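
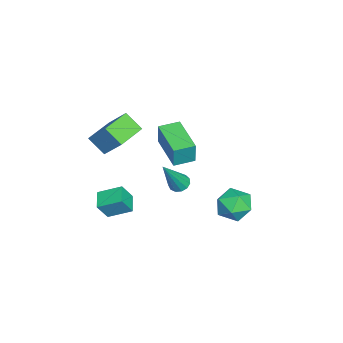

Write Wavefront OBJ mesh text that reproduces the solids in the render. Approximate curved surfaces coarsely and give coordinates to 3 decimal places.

v 0.505 3.047 -0.196
v 1.086 3.696 -0.566
v 1.694 2.384 0.506
v 2.275 3.033 0.136
v 1.646 3.283 0.798
v 0.912 3.693 0.364
v 1.868 2.387 -0.424
v 1.134 2.797 -0.858
v 1.928 3.288 -0.707
v 1.791 3.842 0.048
v 0.989 2.238 -0.108
v 0.852 2.792 0.647
v -1.841 -3.283 -3.354
v -1.882 -2.114 -2.811
v -0.896 -3.118 -3.637
v -0.937 -1.949 -3.094
v -1.483 -3.711 -2.406
v -1.524 -2.542 -1.863
v -0.538 -3.546 -2.689
v -0.579 -2.377 -2.146
v -4.422 -1.333 -0.693
v -4.234 -1.289 0.511
v -4.966 -0.39 -0.643
v -4.778 -0.346 0.562
v -2.682 -0.314 -1.002
v -2.494 -0.27 0.203
v -3.226 0.629 -0.951
v -3.038 0.673 0.253
v -1.624 0.123 -1.355
v -1.17 0.021 -1.628
v -0.636 -0.483 0.515
v -1.154 0.312 -1.542
v -1.288 0.544 -1.396
v -1.528 0.642 -1.237
v -1.799 0.575 -1.116
v -2.014 0.365 -1.07
v -2.106 0.078 -1.115
v -2.045 -0.194 -1.236
v -1.85 -0.366 -1.394
v -1.583 -0.382 -1.54
v -1.33 -0.238 -1.628
v 0.017 -3.019 1.594
v -0.307 -3.804 2.34
v -1.36 -2.34 1.712
v -1.684 -3.124 2.458
v 0.564 -2.116 2.782
v 0.24 -2.9 3.528
v -0.813 -1.436 2.9
v -1.137 -2.221 3.646
f 1 12 6
f 1 6 2
f 1 2 8
f 1 8 11
f 1 11 12
f 2 6 10
f 6 12 5
f 12 11 3
f 11 8 7
f 8 2 9
f 4 10 5
f 4 5 3
f 4 3 7
f 4 7 9
f 4 9 10
f 5 10 6
f 3 5 12
f 7 3 11
f 9 7 8
f 10 9 2
f 14 16 13
f 17 14 13
f 13 16 15
f 15 17 13
f 14 20 16
f 18 14 17
f 18 20 14
f 16 20 15
f 19 17 15
f 15 20 19
f 19 18 17
f 20 18 19
f 22 24 21
f 25 22 21
f 21 24 23
f 23 25 21
f 22 28 24
f 26 22 25
f 26 28 22
f 24 28 23
f 27 25 23
f 23 28 27
f 27 26 25
f 28 26 27
f 30 29 32
f 30 32 31
f 32 29 33
f 32 33 31
f 33 29 34
f 33 34 31
f 34 29 35
f 34 35 31
f 35 29 36
f 35 36 31
f 36 29 37
f 36 37 31
f 37 29 38
f 37 38 31
f 38 29 39
f 38 39 31
f 39 29 40
f 39 40 31
f 40 29 41
f 40 41 31
f 41 29 30
f 41 30 31
f 43 45 42
f 46 43 42
f 42 45 44
f 44 46 42
f 43 49 45
f 47 43 46
f 47 49 43
f 45 49 44
f 48 46 44
f 44 49 48
f 48 47 46
f 49 47 48



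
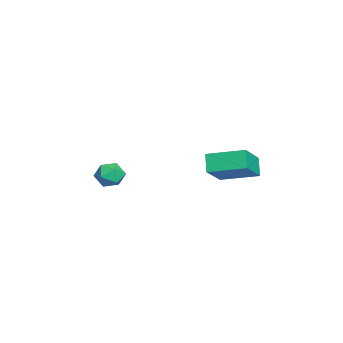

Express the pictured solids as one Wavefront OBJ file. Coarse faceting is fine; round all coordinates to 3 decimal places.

v -2.817 0.771 2.542
v -1.533 0.284 3.543
v -2.527 2.328 2.928
v -1.243 1.841 3.929
v -2.237 0.839 1.831
v -0.953 0.352 2.832
v -1.947 2.396 2.217
v -0.663 1.909 3.218
v -2.107 -2.833 2.124
v -1.566 -3.16 1.89
v -2.634 -3.78 2.23
v -2.093 -4.107 1.996
v -2.073 -3.811 2.601
v -1.747 -3.226 2.535
v -2.453 -3.714 1.585
v -2.127 -3.129 1.519
v -1.78 -3.704 1.557
v -1.546 -3.764 2.185
v -2.654 -3.176 1.935
v -2.42 -3.236 2.563
f 2 4 1
f 5 2 1
f 1 4 3
f 3 5 1
f 2 8 4
f 6 2 5
f 6 8 2
f 4 8 3
f 7 5 3
f 3 8 7
f 7 6 5
f 8 6 7
f 9 20 14
f 9 14 10
f 9 10 16
f 9 16 19
f 9 19 20
f 10 14 18
f 14 20 13
f 20 19 11
f 19 16 15
f 16 10 17
f 12 18 13
f 12 13 11
f 12 11 15
f 12 15 17
f 12 17 18
f 13 18 14
f 11 13 20
f 15 11 19
f 17 15 16
f 18 17 10



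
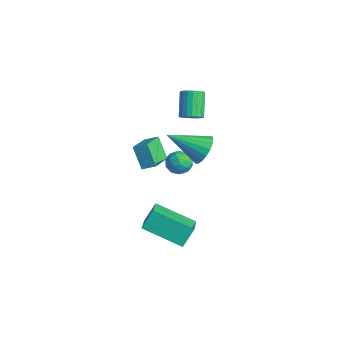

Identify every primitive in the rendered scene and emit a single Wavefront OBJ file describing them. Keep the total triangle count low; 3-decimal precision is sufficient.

v 1.023 -0.542 1.847
v 1.787 -0.867 2.138
v -0.003 -2.018 2.893
v 1.693 -0.605 2.414
v 1.466 -0.332 2.578
v 1.151 -0.099 2.597
v 0.811 0.045 2.468
v 0.513 0.074 2.215
v 0.316 -0.02 1.89
v 0.259 -0.217 1.556
v 0.353 -0.478 1.28
v 0.58 -0.752 1.116
v 0.895 -0.984 1.097
v 1.235 -1.129 1.227
v 1.533 -1.157 1.479
v 1.73 -1.063 1.804
v -2.147 0.694 1.495
v -1.716 1.14 1.604
v -2.623 1.753 2.674
v -3.053 1.306 2.565
v -1.863 1.25 1.417
v -2.769 1.863 2.486
v -2.058 1.264 1.243
v -2.965 1.877 2.313
v -2.269 1.179 1.113
v -3.176 1.792 2.182
v -2.459 1.01 1.049
v -3.366 1.623 2.118
v -2.594 0.787 1.062
v -3.501 1.399 2.131
v -2.653 0.547 1.15
v -3.56 1.16 2.219
v -2.624 0.333 1.298
v -3.53 0.945 2.367
v -2.512 0.181 1.48
v -3.419 0.793 2.549
v -2.337 0.117 1.664
v -3.244 0.73 2.733
v -2.129 0.154 1.82
v -3.036 0.766 2.889
v -1.924 0.283 1.919
v -2.831 0.896 2.988
v -1.758 0.484 1.945
v -2.665 1.097 3.014
v -1.659 0.721 1.893
v -2.566 1.334 2.963
v -1.644 0.953 1.773
v -2.551 1.566 2.842
v 0.043 -0.671 0.32
v 0.65 -1.068 0.318
v -0.57 -1.612 0.662
v 0.037 -2.009 0.66
v -0.055 -1.489 1.157
v 0.324 -0.907 0.946
v -0.244 -1.773 0.034
v 0.135 -1.191 -0.177
v 0.473 -1.749 0.141
v 0.59 -1.573 0.835
v -0.51 -1.107 0.145
v -0.393 -0.931 0.839
v 0.401 -0.787 0.289
v -0.321 -1.893 0.691
v -0.375 -1.587 0.983
v -0.018 -1.821 0.982
v 0.209 -0.693 0.658
v 0.566 -0.926 0.657
v 0.151 -1.173 1.15
v -0.486 -1.754 0.323
v -0.129 -1.987 0.322
v 0.098 -0.859 -0.002
v 0.455 -1.093 -0.003
v -0.071 -1.507 -0.17
v 0.653 -1.421 0.184
v 0.292 -1.973 0.385
v 0.127 -1.835 0.017
v 0.35 -1.493 -0.107
v 0.722 -1.317 0.592
v 0.361 -1.87 0.793
v 0.307 -1.565 1.085
v 0.53 -1.223 0.961
v 0.618 -1.718 0.488
v -0.281 -0.81 0.187
v -0.642 -1.363 0.388
v -0.45 -1.457 0.019
v -0.227 -1.115 -0.105
v -0.212 -0.707 0.595
v -0.573 -1.259 0.796
v -0.27 -1.187 1.087
v -0.047 -0.845 0.963
v -0.538 -0.962 0.492
v -3.968 -0.971 -0.895
v -3.088 -2.145 -0.31
v -3.484 -0.429 -0.538
v -2.603 -1.603 0.048
v -3.157 -0.937 -2.048
v -2.276 -2.111 -1.462
v -2.672 -0.395 -1.69
v -1.792 -1.569 -1.105
v 1.467 -4.137 -1.582
v 2.665 -4.97 -0.77
v 1.347 -3.432 -0.681
v 2.545 -4.265 0.131
v 2.975 -2.795 -2.431
v 4.173 -3.628 -1.619
v 2.855 -2.09 -1.53
v 4.053 -2.923 -0.718
f 2 1 4
f 2 4 3
f 4 1 5
f 4 5 3
f 5 1 6
f 5 6 3
f 6 1 7
f 6 7 3
f 7 1 8
f 7 8 3
f 8 1 9
f 8 9 3
f 9 1 10
f 9 10 3
f 10 1 11
f 10 11 3
f 11 1 12
f 11 12 3
f 12 1 13
f 12 13 3
f 13 1 14
f 13 14 3
f 14 1 15
f 14 15 3
f 15 1 16
f 15 16 3
f 16 1 2
f 16 2 3
f 18 17 21
f 18 21 19
f 19 21 22
f 19 22 20
f 21 17 23
f 21 23 22
f 22 23 24
f 22 24 20
f 23 17 25
f 23 25 24
f 24 25 26
f 24 26 20
f 25 17 27
f 25 27 26
f 26 27 28
f 26 28 20
f 27 17 29
f 27 29 28
f 28 29 30
f 28 30 20
f 29 17 31
f 29 31 30
f 30 31 32
f 30 32 20
f 31 17 33
f 31 33 32
f 32 33 34
f 32 34 20
f 33 17 35
f 33 35 34
f 34 35 36
f 34 36 20
f 35 17 37
f 35 37 36
f 36 37 38
f 36 38 20
f 37 17 39
f 37 39 38
f 38 39 40
f 38 40 20
f 39 17 41
f 39 41 40
f 40 41 42
f 40 42 20
f 41 17 43
f 41 43 42
f 42 43 44
f 42 44 20
f 43 17 45
f 43 45 44
f 44 45 46
f 44 46 20
f 45 17 47
f 45 47 46
f 46 47 48
f 46 48 20
f 47 17 18
f 47 18 48
f 48 18 19
f 48 19 20
f 49 86 65
f 86 60 89
f 65 89 54
f 86 89 65
f 49 65 61
f 65 54 66
f 61 66 50
f 65 66 61
f 49 61 70
f 61 50 71
f 70 71 56
f 61 71 70
f 49 70 82
f 70 56 85
f 82 85 59
f 70 85 82
f 49 82 86
f 82 59 90
f 86 90 60
f 82 90 86
f 50 66 77
f 66 54 80
f 77 80 58
f 66 80 77
f 54 89 67
f 89 60 88
f 67 88 53
f 89 88 67
f 60 90 87
f 90 59 83
f 87 83 51
f 90 83 87
f 59 85 84
f 85 56 72
f 84 72 55
f 85 72 84
f 56 71 76
f 71 50 73
f 76 73 57
f 71 73 76
f 52 78 64
f 78 58 79
f 64 79 53
f 78 79 64
f 52 64 62
f 64 53 63
f 62 63 51
f 64 63 62
f 52 62 69
f 62 51 68
f 69 68 55
f 62 68 69
f 52 69 74
f 69 55 75
f 74 75 57
f 69 75 74
f 52 74 78
f 74 57 81
f 78 81 58
f 74 81 78
f 53 79 67
f 79 58 80
f 67 80 54
f 79 80 67
f 51 63 87
f 63 53 88
f 87 88 60
f 63 88 87
f 55 68 84
f 68 51 83
f 84 83 59
f 68 83 84
f 57 75 76
f 75 55 72
f 76 72 56
f 75 72 76
f 58 81 77
f 81 57 73
f 77 73 50
f 81 73 77
f 92 94 91
f 95 92 91
f 91 94 93
f 93 95 91
f 92 98 94
f 96 92 95
f 96 98 92
f 94 98 93
f 97 95 93
f 93 98 97
f 97 96 95
f 98 96 97
f 100 102 99
f 103 100 99
f 99 102 101
f 101 103 99
f 100 106 102
f 104 100 103
f 104 106 100
f 102 106 101
f 105 103 101
f 101 106 105
f 105 104 103
f 106 104 105



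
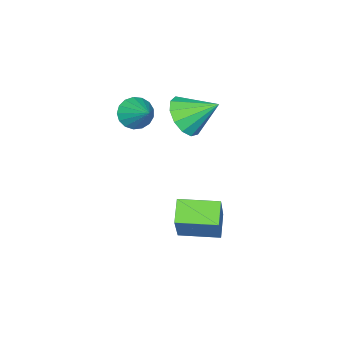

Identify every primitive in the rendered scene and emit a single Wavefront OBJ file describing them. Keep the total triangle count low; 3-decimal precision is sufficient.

v 0.374 1.964 2.541
v 0.967 1.805 3.085
v -0.054 2.956 3.299
v 1.143 2.11 2.786
v 1.075 2.368 2.409
v 0.785 2.498 2.074
v 0.364 2.459 1.887
v -0.054 2.262 1.908
v -0.335 1.971 2.13
v -0.392 1.677 2.483
v -0.205 1.475 2.854
v 0.166 1.428 3.125
v 0.603 1.551 3.212
v 0.828 0.34 2.229
v 1.182 0.523 1.74
v 1.312 1.28 2.931
v 0.926 0.679 1.707
v 0.648 0.758 1.793
v 0.411 0.74 1.979
v 0.27 0.631 2.222
v 0.257 0.455 2.467
v 0.375 0.253 2.657
v 0.596 0.07 2.749
v 0.871 -0.051 2.721
v 1.136 -0.082 2.581
v 1.331 -0.017 2.36
v 1.41 0.13 2.109
v 1.356 0.325 1.885
v 1.824 2.765 -1.976
v 1.17 2.371 -1.463
v 1.118 3.939 -1.974
v 0.464 3.545 -1.461
v 2.676 3.275 -0.499
v 2.022 2.881 0.014
v 1.97 4.449 -0.497
v 1.316 4.055 0.016
f 2 1 4
f 2 4 3
f 4 1 5
f 4 5 3
f 5 1 6
f 5 6 3
f 6 1 7
f 6 7 3
f 7 1 8
f 7 8 3
f 8 1 9
f 8 9 3
f 9 1 10
f 9 10 3
f 10 1 11
f 10 11 3
f 11 1 12
f 11 12 3
f 12 1 13
f 12 13 3
f 13 1 2
f 13 2 3
f 15 14 17
f 15 17 16
f 17 14 18
f 17 18 16
f 18 14 19
f 18 19 16
f 19 14 20
f 19 20 16
f 20 14 21
f 20 21 16
f 21 14 22
f 21 22 16
f 22 14 23
f 22 23 16
f 23 14 24
f 23 24 16
f 24 14 25
f 24 25 16
f 25 14 26
f 25 26 16
f 26 14 27
f 26 27 16
f 27 14 28
f 27 28 16
f 28 14 15
f 28 15 16
f 30 32 29
f 33 30 29
f 29 32 31
f 31 33 29
f 30 36 32
f 34 30 33
f 34 36 30
f 32 36 31
f 35 33 31
f 31 36 35
f 35 34 33
f 36 34 35



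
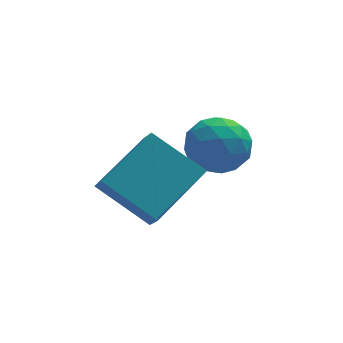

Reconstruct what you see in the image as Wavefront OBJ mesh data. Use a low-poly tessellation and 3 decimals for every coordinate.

v 1.202 -2.236 -2.173
v 1.899 -1.58 -2.175
v 1.861 -2.94 -3.385
v 2.558 -2.284 -3.387
v 2.499 -2.918 -2.673
v 2.092 -2.483 -1.924
v 1.668 -2.037 -3.636
v 1.261 -1.602 -2.887
v 2.187 -1.457 -3.079
v 2.701 -2.002 -2.484
v 1.059 -2.518 -3.076
v 1.573 -3.063 -2.481
v 1.493 -1.847 -2.068
v 2.267 -2.673 -3.492
v 2.233 -3.046 -3.072
v 2.642 -2.661 -3.074
v 1.607 -2.377 -1.92
v 2.016 -1.992 -1.921
v 2.369 -2.778 -2.214
v 1.744 -2.528 -3.639
v 2.153 -2.143 -3.64
v 1.118 -1.859 -2.486
v 1.527 -1.474 -2.488
v 1.391 -1.742 -3.346
v 2.072 -1.389 -2.6
v 2.459 -1.802 -3.313
v 1.935 -1.657 -3.459
v 1.696 -1.401 -3.019
v 2.374 -1.709 -2.25
v 2.761 -2.122 -2.963
v 2.727 -2.495 -2.543
v 2.487 -2.239 -2.103
v 2.543 -1.636 -2.782
v 0.999 -2.398 -2.597
v 1.386 -2.811 -3.31
v 1.273 -2.281 -3.457
v 1.033 -2.025 -3.017
v 1.301 -2.718 -2.247
v 1.688 -3.131 -2.96
v 2.064 -3.119 -2.541
v 1.825 -2.863 -2.101
v 1.217 -2.884 -2.778
v -1.367 -4.111 -2.454
v 0.047 -2.964 -1.602
v -1.478 -3.524 -3.059
v -0.064 -2.378 -2.207
v -0.096 -4.922 -3.473
v 1.318 -3.776 -2.621
v -0.207 -4.336 -4.078
v 1.207 -3.189 -3.226
f 1 38 17
f 38 12 41
f 17 41 6
f 38 41 17
f 1 17 13
f 17 6 18
f 13 18 2
f 17 18 13
f 1 13 22
f 13 2 23
f 22 23 8
f 13 23 22
f 1 22 34
f 22 8 37
f 34 37 11
f 22 37 34
f 1 34 38
f 34 11 42
f 38 42 12
f 34 42 38
f 2 18 29
f 18 6 32
f 29 32 10
f 18 32 29
f 6 41 19
f 41 12 40
f 19 40 5
f 41 40 19
f 12 42 39
f 42 11 35
f 39 35 3
f 42 35 39
f 11 37 36
f 37 8 24
f 36 24 7
f 37 24 36
f 8 23 28
f 23 2 25
f 28 25 9
f 23 25 28
f 4 30 16
f 30 10 31
f 16 31 5
f 30 31 16
f 4 16 14
f 16 5 15
f 14 15 3
f 16 15 14
f 4 14 21
f 14 3 20
f 21 20 7
f 14 20 21
f 4 21 26
f 21 7 27
f 26 27 9
f 21 27 26
f 4 26 30
f 26 9 33
f 30 33 10
f 26 33 30
f 5 31 19
f 31 10 32
f 19 32 6
f 31 32 19
f 3 15 39
f 15 5 40
f 39 40 12
f 15 40 39
f 7 20 36
f 20 3 35
f 36 35 11
f 20 35 36
f 9 27 28
f 27 7 24
f 28 24 8
f 27 24 28
f 10 33 29
f 33 9 25
f 29 25 2
f 33 25 29
f 44 46 43
f 47 44 43
f 43 46 45
f 45 47 43
f 44 50 46
f 48 44 47
f 48 50 44
f 46 50 45
f 49 47 45
f 45 50 49
f 49 48 47
f 50 48 49



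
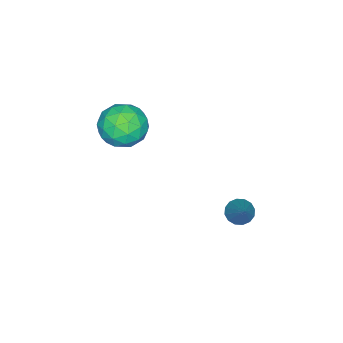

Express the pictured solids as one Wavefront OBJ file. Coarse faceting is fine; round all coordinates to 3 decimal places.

v -2.142 -3.428 0.405
v -1.365 -2.678 0.789
v -0.975 -4.822 0.771
v -0.198 -4.072 1.155
v -1.163 -4.252 1.748
v -1.883 -3.39 1.521
v -0.457 -4.11 0.039
v -1.177 -3.248 -0.188
v -0.323 -3.099 0.562
v -0.76 -3.187 1.618
v -1.58 -4.313 -0.058
v -2.017 -4.401 0.998
v -1.856 -2.93 0.565
v -0.484 -4.57 0.995
v -1.051 -4.675 1.344
v -0.595 -4.234 1.569
v -2.16 -3.349 0.996
v -1.704 -2.908 1.221
v -1.585 -3.833 1.784
v -0.636 -4.592 0.339
v -0.18 -4.151 0.564
v -1.745 -3.266 -0.009
v -1.289 -2.825 0.216
v -0.755 -3.667 -0.224
v -0.787 -2.737 0.657
v -0.101 -3.557 0.872
v -0.253 -3.579 0.216
v -0.677 -3.072 0.083
v -1.043 -2.789 1.278
v -0.358 -3.608 1.493
v -0.924 -3.714 1.841
v -1.348 -3.207 1.708
v -0.431 -3.036 1.145
v -1.982 -3.892 0.067
v -1.297 -4.711 0.282
v -0.992 -4.293 -0.148
v -1.416 -3.786 -0.281
v -2.239 -3.943 0.688
v -1.553 -4.763 0.903
v -1.663 -4.428 1.477
v -2.087 -3.921 1.344
v -1.909 -4.464 0.415
v -2.293 1.176 -3.558
v -1.765 0.931 -3.824
v -1.107 2.044 -2.002
v -1.8 1.229 -3.963
v -1.968 1.513 -3.994
v -2.222 1.707 -3.908
v -2.496 1.759 -3.728
v -2.715 1.654 -3.503
v -2.821 1.422 -3.292
v -2.786 1.123 -3.153
v -2.618 0.839 -3.122
v -2.364 0.645 -3.208
v -2.09 0.594 -3.388
v -1.871 0.698 -3.613
f 1 38 17
f 38 12 41
f 17 41 6
f 38 41 17
f 1 17 13
f 17 6 18
f 13 18 2
f 17 18 13
f 1 13 22
f 13 2 23
f 22 23 8
f 13 23 22
f 1 22 34
f 22 8 37
f 34 37 11
f 22 37 34
f 1 34 38
f 34 11 42
f 38 42 12
f 34 42 38
f 2 18 29
f 18 6 32
f 29 32 10
f 18 32 29
f 6 41 19
f 41 12 40
f 19 40 5
f 41 40 19
f 12 42 39
f 42 11 35
f 39 35 3
f 42 35 39
f 11 37 36
f 37 8 24
f 36 24 7
f 37 24 36
f 8 23 28
f 23 2 25
f 28 25 9
f 23 25 28
f 4 30 16
f 30 10 31
f 16 31 5
f 30 31 16
f 4 16 14
f 16 5 15
f 14 15 3
f 16 15 14
f 4 14 21
f 14 3 20
f 21 20 7
f 14 20 21
f 4 21 26
f 21 7 27
f 26 27 9
f 21 27 26
f 4 26 30
f 26 9 33
f 30 33 10
f 26 33 30
f 5 31 19
f 31 10 32
f 19 32 6
f 31 32 19
f 3 15 39
f 15 5 40
f 39 40 12
f 15 40 39
f 7 20 36
f 20 3 35
f 36 35 11
f 20 35 36
f 9 27 28
f 27 7 24
f 28 24 8
f 27 24 28
f 10 33 29
f 33 9 25
f 29 25 2
f 33 25 29
f 44 43 46
f 44 46 45
f 46 43 47
f 46 47 45
f 47 43 48
f 47 48 45
f 48 43 49
f 48 49 45
f 49 43 50
f 49 50 45
f 50 43 51
f 50 51 45
f 51 43 52
f 51 52 45
f 52 43 53
f 52 53 45
f 53 43 54
f 53 54 45
f 54 43 55
f 54 55 45
f 55 43 56
f 55 56 45
f 56 43 44
f 56 44 45



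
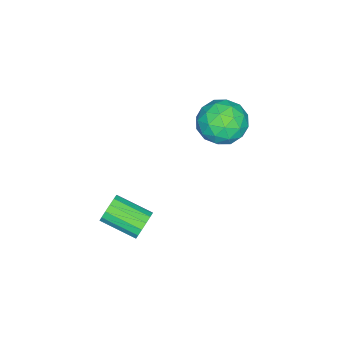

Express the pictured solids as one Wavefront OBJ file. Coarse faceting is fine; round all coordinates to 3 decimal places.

v -0.815 -1.618 -2.615
v -0.488 -1.743 -3.026
v -0.418 -2.968 -2.596
v -0.745 -2.842 -2.185
v -0.318 -1.661 -2.821
v -0.247 -2.886 -2.39
v -0.28 -1.567 -2.56
v -0.21 -2.792 -2.129
v -0.386 -1.487 -2.314
v -0.316 -2.712 -1.884
v -0.607 -1.442 -2.149
v -0.537 -2.666 -1.718
v -0.884 -1.444 -2.109
v -0.814 -2.668 -1.678
v -1.142 -1.492 -2.204
v -1.072 -2.717 -1.774
v -1.313 -1.574 -2.41
v -1.242 -2.799 -1.979
v -1.35 -1.668 -2.671
v -1.28 -2.893 -2.24
v -1.244 -1.748 -2.916
v -1.174 -2.973 -2.486
v -1.023 -1.794 -3.082
v -0.953 -3.018 -2.651
v -0.746 -1.792 -3.122
v -0.676 -3.016 -2.691
v -2.929 0.64 1.1
v -2.398 0.012 1.39
v -4.022 -0.252 1.17
v -3.491 -0.88 1.46
v -3.671 -0.193 1.966
v -2.996 0.358 1.924
v -3.424 -0.598 0.636
v -2.749 -0.047 0.594
v -2.704 -0.754 1.104
v -2.856 -0.503 1.926
v -3.564 0.263 0.634
v -3.716 0.514 1.456
v -2.568 0.404 1.239
v -3.852 -0.644 1.321
v -3.958 -0.24 1.618
v -3.646 -0.61 1.789
v -2.919 0.608 1.553
v -2.607 0.239 1.723
v -3.355 0.118 2.062
v -3.813 -0.479 0.837
v -3.501 -0.848 1.007
v -2.774 0.37 0.771
v -2.462 0 0.942
v -3.065 -0.358 0.498
v -2.435 -0.415 1.241
v -3.077 -0.939 1.282
v -3.038 -0.774 0.798
v -2.642 -0.45 0.773
v -2.525 -0.268 1.725
v -3.167 -0.792 1.765
v -3.273 -0.388 2.063
v -2.876 -0.064 2.038
v -2.705 -0.718 1.556
v -3.253 0.552 0.795
v -3.895 0.028 0.835
v -3.544 -0.176 0.522
v -3.147 0.148 0.497
v -3.343 0.699 1.278
v -3.985 0.175 1.319
v -3.778 0.21 1.787
v -3.382 0.534 1.762
v -3.715 0.478 1.004
f 2 1 5
f 2 5 3
f 3 5 6
f 3 6 4
f 5 1 7
f 5 7 6
f 6 7 8
f 6 8 4
f 7 1 9
f 7 9 8
f 8 9 10
f 8 10 4
f 9 1 11
f 9 11 10
f 10 11 12
f 10 12 4
f 11 1 13
f 11 13 12
f 12 13 14
f 12 14 4
f 13 1 15
f 13 15 14
f 14 15 16
f 14 16 4
f 15 1 17
f 15 17 16
f 16 17 18
f 16 18 4
f 17 1 19
f 17 19 18
f 18 19 20
f 18 20 4
f 19 1 21
f 19 21 20
f 20 21 22
f 20 22 4
f 21 1 23
f 21 23 22
f 22 23 24
f 22 24 4
f 23 1 25
f 23 25 24
f 24 25 26
f 24 26 4
f 25 1 2
f 25 2 26
f 26 2 3
f 26 3 4
f 27 64 43
f 64 38 67
f 43 67 32
f 64 67 43
f 27 43 39
f 43 32 44
f 39 44 28
f 43 44 39
f 27 39 48
f 39 28 49
f 48 49 34
f 39 49 48
f 27 48 60
f 48 34 63
f 60 63 37
f 48 63 60
f 27 60 64
f 60 37 68
f 64 68 38
f 60 68 64
f 28 44 55
f 44 32 58
f 55 58 36
f 44 58 55
f 32 67 45
f 67 38 66
f 45 66 31
f 67 66 45
f 38 68 65
f 68 37 61
f 65 61 29
f 68 61 65
f 37 63 62
f 63 34 50
f 62 50 33
f 63 50 62
f 34 49 54
f 49 28 51
f 54 51 35
f 49 51 54
f 30 56 42
f 56 36 57
f 42 57 31
f 56 57 42
f 30 42 40
f 42 31 41
f 40 41 29
f 42 41 40
f 30 40 47
f 40 29 46
f 47 46 33
f 40 46 47
f 30 47 52
f 47 33 53
f 52 53 35
f 47 53 52
f 30 52 56
f 52 35 59
f 56 59 36
f 52 59 56
f 31 57 45
f 57 36 58
f 45 58 32
f 57 58 45
f 29 41 65
f 41 31 66
f 65 66 38
f 41 66 65
f 33 46 62
f 46 29 61
f 62 61 37
f 46 61 62
f 35 53 54
f 53 33 50
f 54 50 34
f 53 50 54
f 36 59 55
f 59 35 51
f 55 51 28
f 59 51 55



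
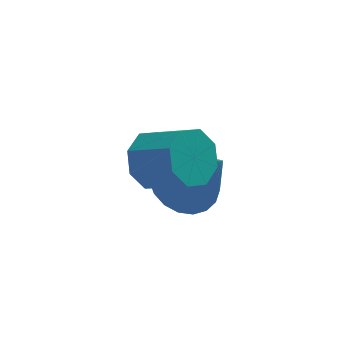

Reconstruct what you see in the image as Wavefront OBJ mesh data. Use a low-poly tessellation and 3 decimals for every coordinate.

v -0.398 0.014 -0.261
v 0.396 0.366 -0.497
v 0.338 -0.734 1.101
v 0.256 0.633 -0.275
v 0.003 0.792 -0.05
v -0.32 0.817 0.138
v -0.656 0.703 0.257
v -0.948 0.471 0.286
v -1.144 0.159 0.221
v -1.211 -0.178 0.072
v -1.138 -0.482 -0.134
v -0.937 -0.699 -0.362
v -0.643 -0.794 -0.573
v -0.306 -0.748 -0.73
v 0.015 -0.571 -0.806
v 0.264 -0.293 -0.788
v 0.399 0.039 -0.678
v -1.236 -0.993 1.536
v -0.71 -0.841 1.023
v 0.103 -1.535 1.652
v -0.424 -1.687 2.164
v -0.716 -0.459 1.452
v 0.097 -1.153 2.081
v -1.027 -0.39 1.93
v -0.214 -1.084 2.559
v -1.46 -0.674 2.176
v -0.648 -1.368 2.805
v -1.763 -1.145 2.048
v -0.95 -1.839 2.677
v -1.757 -1.527 1.619
v -0.944 -2.221 2.248
v -1.446 -1.596 1.141
v -0.633 -2.29 1.77
v -1.012 -1.312 0.895
v -0.2 -2.006 1.524
f 2 1 4
f 2 4 3
f 4 1 5
f 4 5 3
f 5 1 6
f 5 6 3
f 6 1 7
f 6 7 3
f 7 1 8
f 7 8 3
f 8 1 9
f 8 9 3
f 9 1 10
f 9 10 3
f 10 1 11
f 10 11 3
f 11 1 12
f 11 12 3
f 12 1 13
f 12 13 3
f 13 1 14
f 13 14 3
f 14 1 15
f 14 15 3
f 15 1 16
f 15 16 3
f 16 1 17
f 16 17 3
f 17 1 2
f 17 2 3
f 19 18 22
f 19 22 20
f 20 22 23
f 20 23 21
f 22 18 24
f 22 24 23
f 23 24 25
f 23 25 21
f 24 18 26
f 24 26 25
f 25 26 27
f 25 27 21
f 26 18 28
f 26 28 27
f 27 28 29
f 27 29 21
f 28 18 30
f 28 30 29
f 29 30 31
f 29 31 21
f 30 18 32
f 30 32 31
f 31 32 33
f 31 33 21
f 32 18 34
f 32 34 33
f 33 34 35
f 33 35 21
f 34 18 19
f 34 19 35
f 35 19 20
f 35 20 21



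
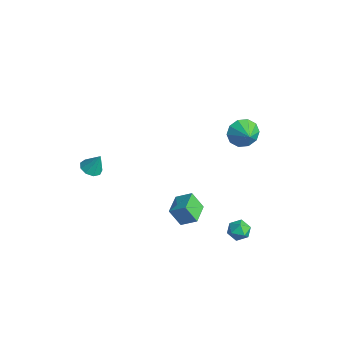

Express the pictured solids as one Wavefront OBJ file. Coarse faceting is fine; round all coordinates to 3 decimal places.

v -4.165 -3.106 -2.14
v -3.722 -3.669 -2.072
v -3.775 -2.654 -0.94
v -3.486 -3.295 -2.289
v -3.568 -2.833 -2.436
v -3.929 -2.498 -2.445
v -4.4 -2.447 -2.311
v -4.761 -2.705 -2.097
v -4.843 -3.15 -1.903
v -4.608 -3.574 -1.82
v -4.165 -3.78 -1.886
v 2.006 3.408 3.109
v 2.417 4.055 2.513
v 3.014 3.232 3.611
v 2.225 4.347 3
v 1.95 4.281 3.529
v 1.696 3.881 3.897
v 1.561 3.301 3.964
v 1.596 2.762 3.704
v 1.787 2.47 3.217
v 2.063 2.536 2.689
v 2.316 2.935 2.321
v 2.451 3.516 2.254
v 3.573 -2.186 -0.112
v 4.231 -1.523 0.47
v 2.589 -1.219 -0.1
v 3.247 -0.556 0.481
v 4.033 -1.704 -1.181
v 4.691 -1.041 -0.6
v 3.049 -0.737 -1.17
v 3.707 -0.074 -0.588
v 4.232 2.561 -4.219
v 4.495 2.146 -3.644
v 3.085 2.254 -3.916
v 3.348 1.839 -3.341
v 3.402 2.594 -3.319
v 4.111 2.783 -3.506
v 3.469 1.617 -4.054
v 4.178 1.806 -4.241
v 4.023 1.562 -3.542
v 3.982 2.166 -3.087
v 3.598 2.234 -4.473
v 3.557 2.838 -4.018
f 2 1 4
f 2 4 3
f 4 1 5
f 4 5 3
f 5 1 6
f 5 6 3
f 6 1 7
f 6 7 3
f 7 1 8
f 7 8 3
f 8 1 9
f 8 9 3
f 9 1 10
f 9 10 3
f 10 1 11
f 10 11 3
f 11 1 2
f 11 2 3
f 13 12 15
f 13 15 14
f 15 12 16
f 15 16 14
f 16 12 17
f 16 17 14
f 17 12 18
f 17 18 14
f 18 12 19
f 18 19 14
f 19 12 20
f 19 20 14
f 20 12 21
f 20 21 14
f 21 12 22
f 21 22 14
f 22 12 23
f 22 23 14
f 23 12 13
f 23 13 14
f 25 27 24
f 28 25 24
f 24 27 26
f 26 28 24
f 25 31 27
f 29 25 28
f 29 31 25
f 27 31 26
f 30 28 26
f 26 31 30
f 30 29 28
f 31 29 30
f 32 43 37
f 32 37 33
f 32 33 39
f 32 39 42
f 32 42 43
f 33 37 41
f 37 43 36
f 43 42 34
f 42 39 38
f 39 33 40
f 35 41 36
f 35 36 34
f 35 34 38
f 35 38 40
f 35 40 41
f 36 41 37
f 34 36 43
f 38 34 42
f 40 38 39
f 41 40 33



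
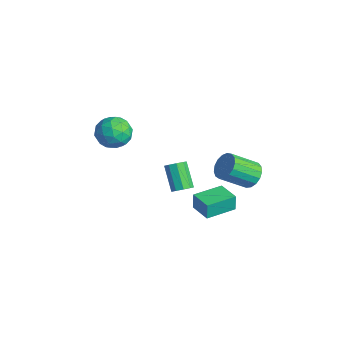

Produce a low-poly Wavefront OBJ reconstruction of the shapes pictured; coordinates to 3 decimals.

v 4.017 3.933 1.507
v 4.851 3.997 1.839
v 4.497 2.452 3.025
v 3.663 2.387 2.693
v 4.617 4.249 2.098
v 4.263 2.704 3.285
v 4.245 4.429 2.222
v 3.892 2.884 3.408
v 3.822 4.495 2.181
v 3.468 2.95 3.368
v 3.443 4.433 1.987
v 3.089 2.887 3.173
v 3.195 4.255 1.682
v 2.842 2.71 2.869
v 3.136 4.004 1.337
v 2.782 2.459 2.524
v 3.278 3.736 1.031
v 2.925 2.191 2.218
v 3.59 3.514 0.834
v 3.237 1.969 2.021
v 3.999 3.387 0.791
v 3.646 1.842 1.978
v 4.413 3.385 0.912
v 4.059 1.84 2.099
v 4.736 3.509 1.169
v 4.382 1.964 2.356
v 4.894 3.73 1.504
v 4.54 2.185 2.69
v 3.032 0.771 -0.857
v 2.943 0.832 0.187
v 2.886 2.672 -0.981
v 2.797 2.733 0.064
v 4.443 0.887 -0.744
v 4.354 0.948 0.301
v 4.297 2.788 -0.867
v 4.208 2.849 0.177
v -0.302 1.888 -2.455
v 0.161 2.178 -2.048
v -1.116 2.381 -0.739
v -1.578 2.092 -1.145
v -0.051 2.502 -2.305
v -1.328 2.706 -0.996
v -0.38 2.54 -2.632
v -1.657 2.743 -1.323
v -0.672 2.273 -2.876
v -1.949 2.476 -1.567
v -0.791 1.825 -2.922
v -2.068 2.029 -1.613
v -0.681 1.408 -2.75
v -1.958 1.611 -1.441
v -0.393 1.215 -2.439
v -1.67 1.418 -1.13
v -0.063 1.337 -2.136
v -1.34 1.54 -0.827
v 0.156 1.717 -1.982
v -1.121 1.921 -0.672
v -3.506 0.172 1.108
v -2.585 -0.573 1.013
v -4.555 -1.227 1.907
v -3.634 -1.972 1.812
v -3.588 -1.065 2.578
v -2.94 -0.2 2.084
v -4.2 -1.6 0.836
v -3.552 -0.735 0.342
v -3.014 -1.668 0.845
v -2.636 -1.337 1.921
v -4.504 -0.463 0.999
v -4.126 -0.132 2.075
v -2.953 -0.078 0.99
v -4.187 -1.722 1.93
v -4.159 -1.189 2.38
v -3.618 -1.627 2.324
v -3.162 0.141 1.62
v -2.621 -0.296 1.564
v -3.21 -0.585 2.484
v -4.519 -1.504 1.356
v -3.978 -1.941 1.3
v -3.522 -0.173 0.596
v -2.981 -0.611 0.54
v -3.93 -1.215 0.436
v -2.664 -1.159 0.836
v -3.281 -1.981 1.305
v -3.614 -1.763 0.732
v -3.233 -1.255 0.441
v -2.442 -0.965 1.469
v -3.058 -1.787 1.938
v -3.031 -1.254 2.388
v -2.65 -0.745 2.098
v -2.694 -1.608 1.37
v -4.082 -0.013 0.982
v -4.698 -0.835 1.451
v -4.49 -1.055 0.822
v -4.109 -0.546 0.532
v -3.859 0.181 1.615
v -4.476 -0.641 2.084
v -3.907 -0.545 2.479
v -3.526 -0.037 2.188
v -4.446 -0.192 1.55
f 2 1 5
f 2 5 3
f 3 5 6
f 3 6 4
f 5 1 7
f 5 7 6
f 6 7 8
f 6 8 4
f 7 1 9
f 7 9 8
f 8 9 10
f 8 10 4
f 9 1 11
f 9 11 10
f 10 11 12
f 10 12 4
f 11 1 13
f 11 13 12
f 12 13 14
f 12 14 4
f 13 1 15
f 13 15 14
f 14 15 16
f 14 16 4
f 15 1 17
f 15 17 16
f 16 17 18
f 16 18 4
f 17 1 19
f 17 19 18
f 18 19 20
f 18 20 4
f 19 1 21
f 19 21 20
f 20 21 22
f 20 22 4
f 21 1 23
f 21 23 22
f 22 23 24
f 22 24 4
f 23 1 25
f 23 25 24
f 24 25 26
f 24 26 4
f 25 1 27
f 25 27 26
f 26 27 28
f 26 28 4
f 27 1 2
f 27 2 28
f 28 2 3
f 28 3 4
f 30 32 29
f 33 30 29
f 29 32 31
f 31 33 29
f 30 36 32
f 34 30 33
f 34 36 30
f 32 36 31
f 35 33 31
f 31 36 35
f 35 34 33
f 36 34 35
f 38 37 41
f 38 41 39
f 39 41 42
f 39 42 40
f 41 37 43
f 41 43 42
f 42 43 44
f 42 44 40
f 43 37 45
f 43 45 44
f 44 45 46
f 44 46 40
f 45 37 47
f 45 47 46
f 46 47 48
f 46 48 40
f 47 37 49
f 47 49 48
f 48 49 50
f 48 50 40
f 49 37 51
f 49 51 50
f 50 51 52
f 50 52 40
f 51 37 53
f 51 53 52
f 52 53 54
f 52 54 40
f 53 37 55
f 53 55 54
f 54 55 56
f 54 56 40
f 55 37 38
f 55 38 56
f 56 38 39
f 56 39 40
f 57 94 73
f 94 68 97
f 73 97 62
f 94 97 73
f 57 73 69
f 73 62 74
f 69 74 58
f 73 74 69
f 57 69 78
f 69 58 79
f 78 79 64
f 69 79 78
f 57 78 90
f 78 64 93
f 90 93 67
f 78 93 90
f 57 90 94
f 90 67 98
f 94 98 68
f 90 98 94
f 58 74 85
f 74 62 88
f 85 88 66
f 74 88 85
f 62 97 75
f 97 68 96
f 75 96 61
f 97 96 75
f 68 98 95
f 98 67 91
f 95 91 59
f 98 91 95
f 67 93 92
f 93 64 80
f 92 80 63
f 93 80 92
f 64 79 84
f 79 58 81
f 84 81 65
f 79 81 84
f 60 86 72
f 86 66 87
f 72 87 61
f 86 87 72
f 60 72 70
f 72 61 71
f 70 71 59
f 72 71 70
f 60 70 77
f 70 59 76
f 77 76 63
f 70 76 77
f 60 77 82
f 77 63 83
f 82 83 65
f 77 83 82
f 60 82 86
f 82 65 89
f 86 89 66
f 82 89 86
f 61 87 75
f 87 66 88
f 75 88 62
f 87 88 75
f 59 71 95
f 71 61 96
f 95 96 68
f 71 96 95
f 63 76 92
f 76 59 91
f 92 91 67
f 76 91 92
f 65 83 84
f 83 63 80
f 84 80 64
f 83 80 84
f 66 89 85
f 89 65 81
f 85 81 58
f 89 81 85



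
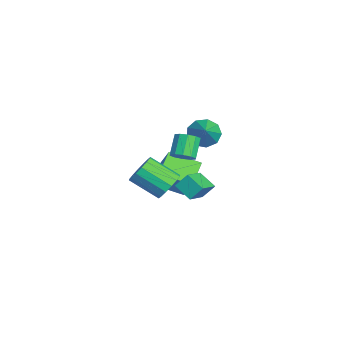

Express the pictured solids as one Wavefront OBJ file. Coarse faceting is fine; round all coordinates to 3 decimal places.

v -3.212 0.918 -4.516
v -3.775 -0.936 -3.76
v -4.646 1.705 -3.653
v -5.209 -0.149 -2.897
v -2.071 1.229 -2.903
v -2.634 -0.625 -2.147
v -3.505 2.016 -2.04
v -4.068 0.162 -1.284
v 2.495 -0.083 2.483
v 3.044 -0.149 2.99
v 2.153 0.258 4.005
v 1.605 0.323 3.497
v 3.053 0.284 2.824
v 2.162 0.691 3.839
v 2.849 0.577 2.528
v 1.958 0.983 3.543
v 2.51 0.617 2.215
v 1.619 1.024 3.23
v 2.165 0.39 2.003
v 1.275 0.797 3.018
v 1.947 -0.018 1.975
v 1.056 0.389 2.99
v 1.938 -0.451 2.141
v 1.047 -0.044 3.156
v 2.142 -0.743 2.437
v 1.251 -0.337 3.452
v 2.481 -0.784 2.75
v 1.59 -0.377 3.765
v 2.825 -0.557 2.962
v 1.935 -0.15 3.977
v -1.726 1.815 1.599
v -1.112 1.85 0.798
v -0.174 1.625 2.781
v -1.22 2.487 1.041
v -1.564 2.81 1.546
v -1.984 2.667 2.075
v -2.284 2.125 2.382
v -2.322 1.438 2.322
v -2.082 0.927 1.924
v -1.675 0.831 1.374
v -1.292 1.196 0.93
v 0.73 -0.547 -1.041
v 1.169 -1.215 -1.642
v 0.348 -2.762 -0.519
v -0.09 -2.093 0.081
v 1.514 -1.126 -1.266
v 0.693 -2.672 -0.144
v 1.649 -0.881 -0.83
v 0.828 -2.428 0.292
v 1.538 -0.547 -0.451
v 0.717 -2.094 0.671
v 1.21 -0.212 -0.23
v 0.389 -1.759 0.893
v 0.754 0.032 -0.226
v -0.067 -1.514 0.896
v 0.292 0.122 -0.441
v -0.529 -1.425 0.682
v -0.053 0.032 -0.816
v -0.874 -1.514 0.306
v -0.188 -0.212 -1.252
v -1.009 -1.759 -0.13
v -0.077 -0.546 -1.631
v -0.898 -2.093 -0.509
v 0.251 -0.881 -1.853
v -0.57 -2.428 -0.73
v 0.707 -1.126 -1.856
v -0.114 -2.672 -0.734
v 2.064 0.254 0.026
v 2.082 0.948 0.827
v 2.91 0.94 -0.587
v 2.927 1.635 0.214
v 3.353 -0.655 0.786
v 3.37 0.04 1.587
v 4.198 0.032 0.173
v 4.216 0.726 0.974
f 2 4 1
f 5 2 1
f 1 4 3
f 3 5 1
f 2 8 4
f 6 2 5
f 6 8 2
f 4 8 3
f 7 5 3
f 3 8 7
f 7 6 5
f 8 6 7
f 10 9 13
f 10 13 11
f 11 13 14
f 11 14 12
f 13 9 15
f 13 15 14
f 14 15 16
f 14 16 12
f 15 9 17
f 15 17 16
f 16 17 18
f 16 18 12
f 17 9 19
f 17 19 18
f 18 19 20
f 18 20 12
f 19 9 21
f 19 21 20
f 20 21 22
f 20 22 12
f 21 9 23
f 21 23 22
f 22 23 24
f 22 24 12
f 23 9 25
f 23 25 24
f 24 25 26
f 24 26 12
f 25 9 27
f 25 27 26
f 26 27 28
f 26 28 12
f 27 9 29
f 27 29 28
f 28 29 30
f 28 30 12
f 29 9 10
f 29 10 30
f 30 10 11
f 30 11 12
f 32 31 34
f 32 34 33
f 34 31 35
f 34 35 33
f 35 31 36
f 35 36 33
f 36 31 37
f 36 37 33
f 37 31 38
f 37 38 33
f 38 31 39
f 38 39 33
f 39 31 40
f 39 40 33
f 40 31 41
f 40 41 33
f 41 31 32
f 41 32 33
f 43 42 46
f 43 46 44
f 44 46 47
f 44 47 45
f 46 42 48
f 46 48 47
f 47 48 49
f 47 49 45
f 48 42 50
f 48 50 49
f 49 50 51
f 49 51 45
f 50 42 52
f 50 52 51
f 51 52 53
f 51 53 45
f 52 42 54
f 52 54 53
f 53 54 55
f 53 55 45
f 54 42 56
f 54 56 55
f 55 56 57
f 55 57 45
f 56 42 58
f 56 58 57
f 57 58 59
f 57 59 45
f 58 42 60
f 58 60 59
f 59 60 61
f 59 61 45
f 60 42 62
f 60 62 61
f 61 62 63
f 61 63 45
f 62 42 64
f 62 64 63
f 63 64 65
f 63 65 45
f 64 42 66
f 64 66 65
f 65 66 67
f 65 67 45
f 66 42 43
f 66 43 67
f 67 43 44
f 67 44 45
f 69 71 68
f 72 69 68
f 68 71 70
f 70 72 68
f 69 75 71
f 73 69 72
f 73 75 69
f 71 75 70
f 74 72 70
f 70 75 74
f 74 73 72
f 75 73 74



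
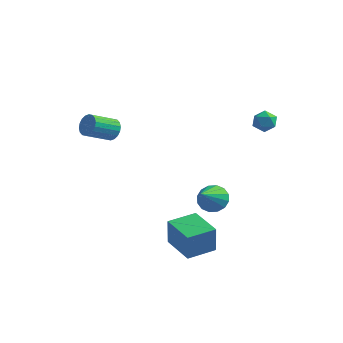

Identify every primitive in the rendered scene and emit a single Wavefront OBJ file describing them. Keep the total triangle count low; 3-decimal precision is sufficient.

v -2.991 -1.027 3.098
v -2.608 -0.914 3.684
v -3.425 -2.099 4.449
v -3.809 -2.213 3.862
v -2.854 -0.719 3.722
v -3.671 -1.904 4.487
v -3.127 -0.586 3.637
v -3.944 -1.771 4.401
v -3.374 -0.54 3.445
v -4.191 -1.725 4.209
v -3.544 -0.591 3.184
v -4.362 -1.776 3.948
v -3.606 -0.728 2.906
v -4.423 -1.913 3.67
v -3.545 -0.924 2.666
v -4.363 -2.109 3.43
v -3.375 -1.141 2.511
v -4.192 -2.326 3.276
v -3.129 -1.336 2.473
v -3.946 -2.521 3.238
v -2.856 -1.469 2.559
v -3.673 -2.654 3.323
v -2.609 -1.515 2.751
v -3.426 -2.7 3.515
v -2.438 -1.464 3.012
v -3.256 -2.649 3.776
v -2.377 -1.327 3.29
v -3.194 -2.512 4.054
v -2.437 -1.131 3.53
v -3.255 -2.316 4.294
v 1.935 0.871 -1.928
v 2.689 1.199 -1.561
v 2.005 -0.831 -0.552
v 2.342 1.386 -1.312
v 1.887 1.435 -1.228
v 1.444 1.333 -1.332
v 1.133 1.107 -1.595
v 1.037 0.818 -1.948
v 1.181 0.544 -2.295
v 1.528 0.357 -2.544
v 1.983 0.308 -2.628
v 2.426 0.409 -2.524
v 2.737 0.635 -2.261
v 2.833 0.924 -1.908
v 0.709 -2.021 -3.904
v 0.746 -2.121 -2.257
v 1.644 -0.603 -3.839
v 1.681 -0.703 -2.192
v 2.379 -3.117 -4.008
v 2.416 -3.217 -2.361
v 3.314 -1.699 -3.943
v 3.351 -1.799 -2.296
v 3.049 3.575 3.281
v 3.602 3.685 3.77
v 3.838 3.115 2.49
v 4.391 3.225 2.979
v 3.872 2.707 3.115
v 3.384 2.991 3.603
v 4.056 3.809 2.657
v 3.568 4.093 3.145
v 4.225 3.83 3.384
v 4.111 3.149 3.667
v 3.329 3.651 2.593
v 3.215 2.97 2.876
f 2 1 5
f 2 5 3
f 3 5 6
f 3 6 4
f 5 1 7
f 5 7 6
f 6 7 8
f 6 8 4
f 7 1 9
f 7 9 8
f 8 9 10
f 8 10 4
f 9 1 11
f 9 11 10
f 10 11 12
f 10 12 4
f 11 1 13
f 11 13 12
f 12 13 14
f 12 14 4
f 13 1 15
f 13 15 14
f 14 15 16
f 14 16 4
f 15 1 17
f 15 17 16
f 16 17 18
f 16 18 4
f 17 1 19
f 17 19 18
f 18 19 20
f 18 20 4
f 19 1 21
f 19 21 20
f 20 21 22
f 20 22 4
f 21 1 23
f 21 23 22
f 22 23 24
f 22 24 4
f 23 1 25
f 23 25 24
f 24 25 26
f 24 26 4
f 25 1 27
f 25 27 26
f 26 27 28
f 26 28 4
f 27 1 29
f 27 29 28
f 28 29 30
f 28 30 4
f 29 1 2
f 29 2 30
f 30 2 3
f 30 3 4
f 32 31 34
f 32 34 33
f 34 31 35
f 34 35 33
f 35 31 36
f 35 36 33
f 36 31 37
f 36 37 33
f 37 31 38
f 37 38 33
f 38 31 39
f 38 39 33
f 39 31 40
f 39 40 33
f 40 31 41
f 40 41 33
f 41 31 42
f 41 42 33
f 42 31 43
f 42 43 33
f 43 31 44
f 43 44 33
f 44 31 32
f 44 32 33
f 46 48 45
f 49 46 45
f 45 48 47
f 47 49 45
f 46 52 48
f 50 46 49
f 50 52 46
f 48 52 47
f 51 49 47
f 47 52 51
f 51 50 49
f 52 50 51
f 53 64 58
f 53 58 54
f 53 54 60
f 53 60 63
f 53 63 64
f 54 58 62
f 58 64 57
f 64 63 55
f 63 60 59
f 60 54 61
f 56 62 57
f 56 57 55
f 56 55 59
f 56 59 61
f 56 61 62
f 57 62 58
f 55 57 64
f 59 55 63
f 61 59 60
f 62 61 54



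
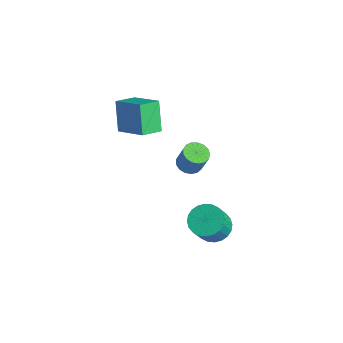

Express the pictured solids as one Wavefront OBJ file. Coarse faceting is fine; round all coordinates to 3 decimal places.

v 1.727 0.685 -3.878
v 2.529 1.193 -3.852
v 2.995 0.384 -2.396
v 2.193 -0.125 -2.422
v 2.299 1.41 -3.658
v 2.766 0.601 -2.202
v 1.983 1.517 -3.497
v 2.449 0.707 -2.042
v 1.627 1.497 -3.395
v 2.094 0.687 -1.939
v 1.287 1.353 -3.366
v 1.753 0.543 -1.91
v 1.013 1.107 -3.414
v 1.48 0.298 -1.958
v 0.848 0.798 -3.534
v 1.315 -0.012 -2.078
v 0.817 0.471 -3.706
v 1.284 -0.339 -2.25
v 0.925 0.176 -3.904
v 1.391 -0.633 -2.448
v 1.154 -0.041 -4.098
v 1.621 -0.85 -2.642
v 1.471 -0.147 -4.258
v 1.937 -0.957 -2.803
v 1.826 -0.127 -4.361
v 2.293 -0.937 -2.905
v 2.167 0.017 -4.39
v 2.633 -0.793 -2.934
v 2.44 0.262 -4.342
v 2.907 -0.547 -2.886
v 2.605 0.572 -4.222
v 3.072 -0.238 -2.766
v 2.636 0.899 -4.05
v 3.103 0.089 -2.594
v -3.89 -0.392 2.712
v -3.799 -1.552 3.081
v -2.236 0.006 3.557
v -2.145 -1.153 3.926
v -3.015 -0.807 1.194
v -2.924 -1.966 1.563
v -1.361 -0.408 2.039
v -1.27 -1.568 2.408
v -0.678 0.78 -0.723
v -0.069 0.504 -0.932
v 0.406 0.625 0.294
v -0.202 0.9 0.503
v -0.029 0.833 -0.98
v 0.447 0.954 0.246
v -0.137 1.15 -0.969
v 0.338 1.271 0.257
v -0.369 1.382 -0.902
v 0.106 1.503 0.324
v -0.672 1.476 -0.794
v -0.197 1.597 0.432
v -0.976 1.41 -0.669
v -0.501 1.531 0.556
v -1.212 1.2 -0.557
v -0.737 1.321 0.668
v -1.325 0.894 -0.483
v -0.85 1.015 0.743
v -1.29 0.561 -0.464
v -0.815 0.682 0.762
v -1.115 0.279 -0.504
v -0.639 0.399 0.722
v -0.839 0.111 -0.594
v -0.364 0.232 0.631
v -0.527 0.096 -0.714
v -0.051 0.217 0.512
v -0.249 0.238 -0.836
v 0.227 0.359 0.39
f 2 1 5
f 2 5 3
f 3 5 6
f 3 6 4
f 5 1 7
f 5 7 6
f 6 7 8
f 6 8 4
f 7 1 9
f 7 9 8
f 8 9 10
f 8 10 4
f 9 1 11
f 9 11 10
f 10 11 12
f 10 12 4
f 11 1 13
f 11 13 12
f 12 13 14
f 12 14 4
f 13 1 15
f 13 15 14
f 14 15 16
f 14 16 4
f 15 1 17
f 15 17 16
f 16 17 18
f 16 18 4
f 17 1 19
f 17 19 18
f 18 19 20
f 18 20 4
f 19 1 21
f 19 21 20
f 20 21 22
f 20 22 4
f 21 1 23
f 21 23 22
f 22 23 24
f 22 24 4
f 23 1 25
f 23 25 24
f 24 25 26
f 24 26 4
f 25 1 27
f 25 27 26
f 26 27 28
f 26 28 4
f 27 1 29
f 27 29 28
f 28 29 30
f 28 30 4
f 29 1 31
f 29 31 30
f 30 31 32
f 30 32 4
f 31 1 33
f 31 33 32
f 32 33 34
f 32 34 4
f 33 1 2
f 33 2 34
f 34 2 3
f 34 3 4
f 36 38 35
f 39 36 35
f 35 38 37
f 37 39 35
f 36 42 38
f 40 36 39
f 40 42 36
f 38 42 37
f 41 39 37
f 37 42 41
f 41 40 39
f 42 40 41
f 44 43 47
f 44 47 45
f 45 47 48
f 45 48 46
f 47 43 49
f 47 49 48
f 48 49 50
f 48 50 46
f 49 43 51
f 49 51 50
f 50 51 52
f 50 52 46
f 51 43 53
f 51 53 52
f 52 53 54
f 52 54 46
f 53 43 55
f 53 55 54
f 54 55 56
f 54 56 46
f 55 43 57
f 55 57 56
f 56 57 58
f 56 58 46
f 57 43 59
f 57 59 58
f 58 59 60
f 58 60 46
f 59 43 61
f 59 61 60
f 60 61 62
f 60 62 46
f 61 43 63
f 61 63 62
f 62 63 64
f 62 64 46
f 63 43 65
f 63 65 64
f 64 65 66
f 64 66 46
f 65 43 67
f 65 67 66
f 66 67 68
f 66 68 46
f 67 43 69
f 67 69 68
f 68 69 70
f 68 70 46
f 69 43 44
f 69 44 70
f 70 44 45
f 70 45 46



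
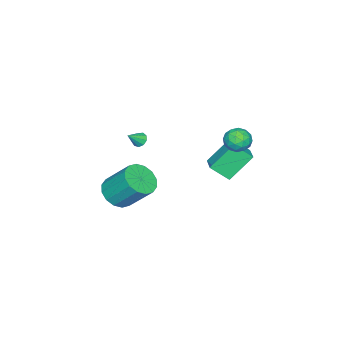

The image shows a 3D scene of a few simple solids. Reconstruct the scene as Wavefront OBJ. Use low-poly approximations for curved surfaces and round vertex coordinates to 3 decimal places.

v -2.531 2.733 3.15
v -2.107 2.367 3.805
v -2.413 1.553 2.415
v -1.989 1.187 3.07
v -2.828 1.37 3.147
v -2.901 2.099 3.602
v -1.619 1.821 2.618
v -1.692 2.55 3.073
v -1.544 1.803 3.477
v -2.291 1.524 3.804
v -2.229 2.396 2.416
v -2.976 2.117 2.743
v -2.33 2.653 3.542
v -2.19 1.267 2.678
v -2.684 1.374 2.723
v -2.435 1.159 3.109
v -2.796 2.496 3.423
v -2.547 2.281 3.808
v -2.971 1.695 3.421
v -1.973 1.639 2.412
v -1.724 1.424 2.797
v -2.085 2.761 3.111
v -1.836 2.546 3.497
v -1.549 2.225 2.799
v -1.749 2.107 3.734
v -1.68 1.413 3.302
v -1.462 1.786 3.037
v -1.505 2.215 3.304
v -2.189 1.943 3.927
v -2.119 1.25 3.494
v -2.612 1.357 3.54
v -2.655 1.786 3.807
v -1.857 1.612 3.734
v -2.401 2.67 2.726
v -2.331 1.977 2.293
v -1.865 2.134 2.413
v -1.908 2.563 2.68
v -2.84 2.507 2.918
v -2.771 1.813 2.486
v -3.015 1.705 2.916
v -3.058 2.134 3.183
v -2.663 2.308 2.486
v 4.028 -1.859 1.295
v 5.094 -1.887 1.384
v 4.998 -0.45 2.994
v 3.932 -0.421 2.905
v 4.991 -1.484 1.018
v 4.896 -0.047 2.628
v 4.63 -1.182 0.726
v 4.535 0.255 2.336
v 4.108 -1.06 0.587
v 4.013 0.377 2.197
v 3.564 -1.153 0.638
v 3.469 0.284 2.247
v 3.145 -1.434 0.864
v 3.05 0.003 2.474
v 2.962 -1.83 1.206
v 2.866 -0.393 2.816
v 3.064 -2.233 1.572
v 2.969 -0.796 3.182
v 3.425 -2.535 1.864
v 3.33 -1.098 3.474
v 3.947 -2.657 2.003
v 3.852 -1.22 3.613
v 4.491 -2.564 1.953
v 4.396 -1.127 3.562
v 4.91 -2.283 1.726
v 4.815 -0.846 3.336
v 0.105 -2.902 2.784
v 0.465 -2.74 2.462
v 0.875 -3.198 3.496
v 0.369 -2.48 2.674
v 0.149 -2.417 2.937
v -0.091 -2.582 3.129
v -0.24 -2.896 3.159
v -0.227 -3.213 3.014
v -0.059 -3.384 2.761
v 0.186 -3.33 2.519
v 0.393 -3.075 2.4
v -4.055 1.774 1.069
v -3.617 0.759 1.976
v -2.998 2.562 1.442
v -2.561 1.547 2.349
v -2.899 0.933 -0.429
v -2.462 -0.082 0.478
v -1.843 1.721 -0.056
v -1.405 0.706 0.851
f 1 38 17
f 38 12 41
f 17 41 6
f 38 41 17
f 1 17 13
f 17 6 18
f 13 18 2
f 17 18 13
f 1 13 22
f 13 2 23
f 22 23 8
f 13 23 22
f 1 22 34
f 22 8 37
f 34 37 11
f 22 37 34
f 1 34 38
f 34 11 42
f 38 42 12
f 34 42 38
f 2 18 29
f 18 6 32
f 29 32 10
f 18 32 29
f 6 41 19
f 41 12 40
f 19 40 5
f 41 40 19
f 12 42 39
f 42 11 35
f 39 35 3
f 42 35 39
f 11 37 36
f 37 8 24
f 36 24 7
f 37 24 36
f 8 23 28
f 23 2 25
f 28 25 9
f 23 25 28
f 4 30 16
f 30 10 31
f 16 31 5
f 30 31 16
f 4 16 14
f 16 5 15
f 14 15 3
f 16 15 14
f 4 14 21
f 14 3 20
f 21 20 7
f 14 20 21
f 4 21 26
f 21 7 27
f 26 27 9
f 21 27 26
f 4 26 30
f 26 9 33
f 30 33 10
f 26 33 30
f 5 31 19
f 31 10 32
f 19 32 6
f 31 32 19
f 3 15 39
f 15 5 40
f 39 40 12
f 15 40 39
f 7 20 36
f 20 3 35
f 36 35 11
f 20 35 36
f 9 27 28
f 27 7 24
f 28 24 8
f 27 24 28
f 10 33 29
f 33 9 25
f 29 25 2
f 33 25 29
f 44 43 47
f 44 47 45
f 45 47 48
f 45 48 46
f 47 43 49
f 47 49 48
f 48 49 50
f 48 50 46
f 49 43 51
f 49 51 50
f 50 51 52
f 50 52 46
f 51 43 53
f 51 53 52
f 52 53 54
f 52 54 46
f 53 43 55
f 53 55 54
f 54 55 56
f 54 56 46
f 55 43 57
f 55 57 56
f 56 57 58
f 56 58 46
f 57 43 59
f 57 59 58
f 58 59 60
f 58 60 46
f 59 43 61
f 59 61 60
f 60 61 62
f 60 62 46
f 61 43 63
f 61 63 62
f 62 63 64
f 62 64 46
f 63 43 65
f 63 65 64
f 64 65 66
f 64 66 46
f 65 43 67
f 65 67 66
f 66 67 68
f 66 68 46
f 67 43 44
f 67 44 68
f 68 44 45
f 68 45 46
f 70 69 72
f 70 72 71
f 72 69 73
f 72 73 71
f 73 69 74
f 73 74 71
f 74 69 75
f 74 75 71
f 75 69 76
f 75 76 71
f 76 69 77
f 76 77 71
f 77 69 78
f 77 78 71
f 78 69 79
f 78 79 71
f 79 69 70
f 79 70 71
f 81 83 80
f 84 81 80
f 80 83 82
f 82 84 80
f 81 87 83
f 85 81 84
f 85 87 81
f 83 87 82
f 86 84 82
f 82 87 86
f 86 85 84
f 87 85 86



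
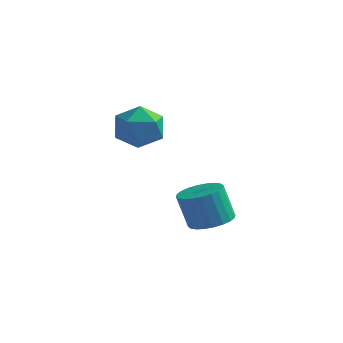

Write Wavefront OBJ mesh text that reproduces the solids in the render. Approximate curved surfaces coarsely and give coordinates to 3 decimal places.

v -0.597 1.854 -0.608
v 0.07 2.021 -0.396
v -0.275 1.913 0.779
v -0.943 1.746 0.568
v -0.049 2.275 -0.408
v -0.394 2.167 0.768
v -0.251 2.465 -0.45
v -0.596 2.357 0.726
v -0.506 2.562 -0.516
v -0.852 2.454 0.66
v -0.775 2.551 -0.596
v -1.121 2.444 0.58
v -1.017 2.434 -0.678
v -1.363 2.327 0.498
v -1.195 2.229 -0.749
v -1.541 2.121 0.427
v -1.282 1.967 -0.799
v -1.628 1.859 0.377
v -1.265 1.687 -0.819
v -1.61 1.579 0.356
v -1.146 1.433 -0.808
v -1.491 1.325 0.368
v -0.944 1.243 -0.766
v -1.289 1.135 0.41
v -0.688 1.146 -0.7
v -1.034 1.038 0.476
v -0.419 1.156 -0.62
v -0.765 1.049 0.556
v -0.177 1.273 -0.538
v -0.523 1.166 0.638
v 0.001 1.479 -0.467
v -0.345 1.371 0.709
v 0.088 1.741 -0.417
v -0.258 1.633 0.759
v -2.748 1.291 3.513
v -2.326 1.36 2.789
v -2.334 -0 3.631
v -1.912 0.069 2.907
v -1.651 0.489 3.588
v -1.907 1.287 3.515
v -2.753 0.073 2.905
v -3.009 0.871 2.832
v -2.329 0.608 2.413
v -1.648 0.865 2.835
v -3.012 0.495 3.585
v -2.331 0.752 4.007
f 2 1 5
f 2 5 3
f 3 5 6
f 3 6 4
f 5 1 7
f 5 7 6
f 6 7 8
f 6 8 4
f 7 1 9
f 7 9 8
f 8 9 10
f 8 10 4
f 9 1 11
f 9 11 10
f 10 11 12
f 10 12 4
f 11 1 13
f 11 13 12
f 12 13 14
f 12 14 4
f 13 1 15
f 13 15 14
f 14 15 16
f 14 16 4
f 15 1 17
f 15 17 16
f 16 17 18
f 16 18 4
f 17 1 19
f 17 19 18
f 18 19 20
f 18 20 4
f 19 1 21
f 19 21 20
f 20 21 22
f 20 22 4
f 21 1 23
f 21 23 22
f 22 23 24
f 22 24 4
f 23 1 25
f 23 25 24
f 24 25 26
f 24 26 4
f 25 1 27
f 25 27 26
f 26 27 28
f 26 28 4
f 27 1 29
f 27 29 28
f 28 29 30
f 28 30 4
f 29 1 31
f 29 31 30
f 30 31 32
f 30 32 4
f 31 1 33
f 31 33 32
f 32 33 34
f 32 34 4
f 33 1 2
f 33 2 34
f 34 2 3
f 34 3 4
f 35 46 40
f 35 40 36
f 35 36 42
f 35 42 45
f 35 45 46
f 36 40 44
f 40 46 39
f 46 45 37
f 45 42 41
f 42 36 43
f 38 44 39
f 38 39 37
f 38 37 41
f 38 41 43
f 38 43 44
f 39 44 40
f 37 39 46
f 41 37 45
f 43 41 42
f 44 43 36



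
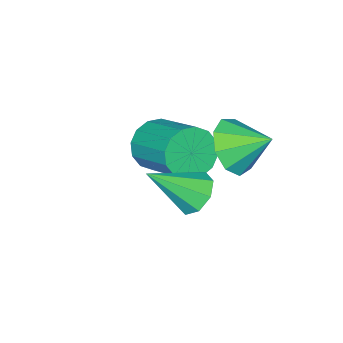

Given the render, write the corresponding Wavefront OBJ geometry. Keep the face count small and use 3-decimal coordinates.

v 0.144 -4.363 0.29
v 0.58 -4.137 -0.366
v 0.953 -2.651 0.393
v 0.516 -2.877 1.05
v 0.186 -3.999 -0.443
v 0.559 -2.513 0.316
v -0.219 -3.959 -0.324
v 0.154 -2.472 0.435
v -0.527 -4.026 -0.04
v -0.154 -2.54 0.719
v -0.656 -4.184 0.333
v -0.283 -2.698 1.092
v -0.57 -4.39 0.694
v -0.197 -2.904 1.453
v -0.293 -4.589 0.947
v 0.08 -3.103 1.706
v 0.101 -4.727 1.024
v 0.474 -3.241 1.783
v 0.506 -4.768 0.905
v 0.879 -3.281 1.664
v 0.814 -4.7 0.621
v 1.187 -3.214 1.38
v 0.943 -4.542 0.248
v 1.316 -3.056 1.007
v 0.857 -4.336 -0.113
v 1.23 -2.85 0.646
v 0.427 -1.584 2.021
v 1.235 -1.542 2.392
v 0.093 -0.636 2.639
v 1.223 -1.212 1.88
v 0.839 -1.056 1.434
v 0.262 -1.147 1.263
v -0.238 -1.443 1.446
v -0.427 -1.804 1.898
v -0.216 -2.063 2.407
v 0.295 -2.097 2.736
v 0.868 -1.891 2.73
v 2.514 -1.103 1.925
v 2.788 -1.432 1.422
v 3.466 -1.857 2.935
v 3.026 -0.997 1.521
v 2.964 -0.625 1.857
v 2.639 -0.533 2.232
v 2.24 -0.775 2.427
v 2.002 -1.209 2.328
v 2.064 -1.581 1.992
v 2.389 -1.673 1.617
f 2 1 5
f 2 5 3
f 3 5 6
f 3 6 4
f 5 1 7
f 5 7 6
f 6 7 8
f 6 8 4
f 7 1 9
f 7 9 8
f 8 9 10
f 8 10 4
f 9 1 11
f 9 11 10
f 10 11 12
f 10 12 4
f 11 1 13
f 11 13 12
f 12 13 14
f 12 14 4
f 13 1 15
f 13 15 14
f 14 15 16
f 14 16 4
f 15 1 17
f 15 17 16
f 16 17 18
f 16 18 4
f 17 1 19
f 17 19 18
f 18 19 20
f 18 20 4
f 19 1 21
f 19 21 20
f 20 21 22
f 20 22 4
f 21 1 23
f 21 23 22
f 22 23 24
f 22 24 4
f 23 1 25
f 23 25 24
f 24 25 26
f 24 26 4
f 25 1 2
f 25 2 26
f 26 2 3
f 26 3 4
f 28 27 30
f 28 30 29
f 30 27 31
f 30 31 29
f 31 27 32
f 31 32 29
f 32 27 33
f 32 33 29
f 33 27 34
f 33 34 29
f 34 27 35
f 34 35 29
f 35 27 36
f 35 36 29
f 36 27 37
f 36 37 29
f 37 27 28
f 37 28 29
f 39 38 41
f 39 41 40
f 41 38 42
f 41 42 40
f 42 38 43
f 42 43 40
f 43 38 44
f 43 44 40
f 44 38 45
f 44 45 40
f 45 38 46
f 45 46 40
f 46 38 47
f 46 47 40
f 47 38 39
f 47 39 40



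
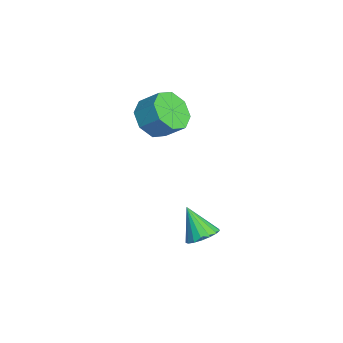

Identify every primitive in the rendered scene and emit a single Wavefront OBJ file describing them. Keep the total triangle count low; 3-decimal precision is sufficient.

v -3.824 -2.847 1.915
v -2.878 -2.923 1.466
v -2.43 -2.129 2.276
v -3.376 -2.053 2.725
v -3.326 -2.339 1.142
v -2.878 -1.545 1.953
v -4.066 -2.053 1.271
v -3.618 -1.259 2.082
v -4.664 -2.232 1.777
v -4.216 -1.438 2.588
v -4.77 -2.771 2.364
v -4.322 -1.977 3.174
v -4.322 -3.355 2.687
v -3.874 -2.561 3.498
v -3.582 -3.641 2.558
v -3.134 -2.847 3.369
v -2.984 -3.462 2.052
v -2.536 -2.668 2.863
v -0.297 -1.104 -3.009
v 0.052 -0.573 -2.556
v -1.083 -1.696 -1.711
v -0.261 -0.403 -2.668
v -0.582 -0.394 -2.858
v -0.838 -0.547 -3.083
v -0.969 -0.827 -3.291
v -0.947 -1.171 -3.434
v -0.776 -1.5 -3.48
v -0.495 -1.738 -3.419
v -0.168 -1.83 -3.263
v 0.129 -1.756 -3.049
v 0.328 -1.533 -2.827
v 0.385 -1.211 -2.646
v 0.285 -0.865 -2.548
f 2 1 5
f 2 5 3
f 3 5 6
f 3 6 4
f 5 1 7
f 5 7 6
f 6 7 8
f 6 8 4
f 7 1 9
f 7 9 8
f 8 9 10
f 8 10 4
f 9 1 11
f 9 11 10
f 10 11 12
f 10 12 4
f 11 1 13
f 11 13 12
f 12 13 14
f 12 14 4
f 13 1 15
f 13 15 14
f 14 15 16
f 14 16 4
f 15 1 17
f 15 17 16
f 16 17 18
f 16 18 4
f 17 1 2
f 17 2 18
f 18 2 3
f 18 3 4
f 20 19 22
f 20 22 21
f 22 19 23
f 22 23 21
f 23 19 24
f 23 24 21
f 24 19 25
f 24 25 21
f 25 19 26
f 25 26 21
f 26 19 27
f 26 27 21
f 27 19 28
f 27 28 21
f 28 19 29
f 28 29 21
f 29 19 30
f 29 30 21
f 30 19 31
f 30 31 21
f 31 19 32
f 31 32 21
f 32 19 33
f 32 33 21
f 33 19 20
f 33 20 21



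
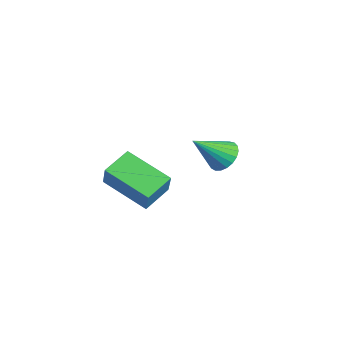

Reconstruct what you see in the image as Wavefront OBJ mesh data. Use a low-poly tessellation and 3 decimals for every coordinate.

v 2.603 -1.173 1.998
v 1.124 -2.403 2.789
v 1.982 -0.129 2.461
v 0.503 -1.359 3.252
v 3.237 -1.261 3.048
v 1.758 -2.491 3.839
v 2.616 -0.217 3.511
v 1.137 -1.447 4.302
v -2.011 3.383 1.197
v -1.398 3.066 0.792
v -1.909 2.037 2.403
v -1.243 3.269 1.005
v -1.221 3.491 1.251
v -1.335 3.695 1.488
v -1.566 3.845 1.674
v -1.874 3.915 1.778
v -2.206 3.892 1.782
v -2.504 3.782 1.684
v -2.717 3.603 1.502
v -2.808 3.385 1.267
v -2.761 3.167 1.02
v -2.585 2.987 0.804
v -2.309 2.874 0.655
v -1.982 2.85 0.6
v -1.66 2.918 0.649
f 2 4 1
f 5 2 1
f 1 4 3
f 3 5 1
f 2 8 4
f 6 2 5
f 6 8 2
f 4 8 3
f 7 5 3
f 3 8 7
f 7 6 5
f 8 6 7
f 10 9 12
f 10 12 11
f 12 9 13
f 12 13 11
f 13 9 14
f 13 14 11
f 14 9 15
f 14 15 11
f 15 9 16
f 15 16 11
f 16 9 17
f 16 17 11
f 17 9 18
f 17 18 11
f 18 9 19
f 18 19 11
f 19 9 20
f 19 20 11
f 20 9 21
f 20 21 11
f 21 9 22
f 21 22 11
f 22 9 23
f 22 23 11
f 23 9 24
f 23 24 11
f 24 9 25
f 24 25 11
f 25 9 10
f 25 10 11



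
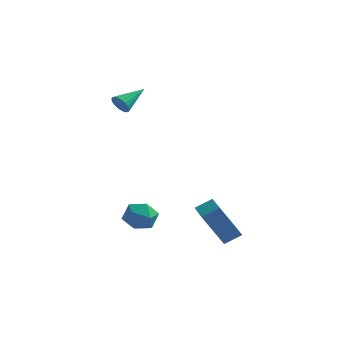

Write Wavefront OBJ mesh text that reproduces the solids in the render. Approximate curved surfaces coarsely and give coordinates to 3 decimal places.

v -3.366 1.33 3.21
v -3.133 0.986 3.657
v -2.694 2.69 3.91
v -2.936 0.984 3.47
v -2.824 1.051 3.232
v -2.819 1.173 2.99
v -2.923 1.327 2.791
v -3.114 1.481 2.676
v -3.355 1.605 2.666
v -3.598 1.675 2.764
v -3.796 1.676 2.95
v -3.908 1.609 3.188
v -3.913 1.487 3.431
v -3.809 1.334 3.629
v -3.618 1.18 3.745
v -3.377 1.055 3.755
v 2.459 -2.438 -1.904
v 3.151 -1.936 -1.405
v 1.558 -1.073 -2.026
v 2.25 -0.571 -1.526
v 3.41 -1.969 -3.694
v 4.102 -1.467 -3.194
v 2.509 -0.604 -3.815
v 3.201 -0.102 -3.316
v -1.154 -0.287 -3.639
v -0.65 -1.092 -3.751
v -1.91 -0.928 -2.449
v -1.406 -1.733 -2.561
v -0.975 -0.939 -2.246
v -0.508 -0.543 -2.981
v -2.052 -1.477 -3.219
v -1.585 -1.081 -3.954
v -1.204 -1.828 -3.492
v -0.539 -1.495 -2.89
v -2.021 -0.525 -3.31
v -1.356 -0.192 -2.708
f 2 1 4
f 2 4 3
f 4 1 5
f 4 5 3
f 5 1 6
f 5 6 3
f 6 1 7
f 6 7 3
f 7 1 8
f 7 8 3
f 8 1 9
f 8 9 3
f 9 1 10
f 9 10 3
f 10 1 11
f 10 11 3
f 11 1 12
f 11 12 3
f 12 1 13
f 12 13 3
f 13 1 14
f 13 14 3
f 14 1 15
f 14 15 3
f 15 1 16
f 15 16 3
f 16 1 2
f 16 2 3
f 18 20 17
f 21 18 17
f 17 20 19
f 19 21 17
f 18 24 20
f 22 18 21
f 22 24 18
f 20 24 19
f 23 21 19
f 19 24 23
f 23 22 21
f 24 22 23
f 25 36 30
f 25 30 26
f 25 26 32
f 25 32 35
f 25 35 36
f 26 30 34
f 30 36 29
f 36 35 27
f 35 32 31
f 32 26 33
f 28 34 29
f 28 29 27
f 28 27 31
f 28 31 33
f 28 33 34
f 29 34 30
f 27 29 36
f 31 27 35
f 33 31 32
f 34 33 26



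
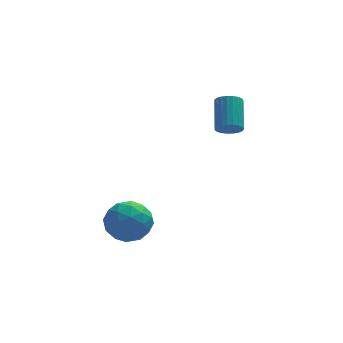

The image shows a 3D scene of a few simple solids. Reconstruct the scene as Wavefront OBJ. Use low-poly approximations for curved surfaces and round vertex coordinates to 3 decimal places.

v 3.364 0.785 1.741
v 3.735 0.441 2.133
v 3.887 1.792 3.172
v 3.516 2.135 2.779
v 3.914 0.549 1.968
v 4.066 1.899 3.006
v 3.998 0.697 1.763
v 4.149 2.047 2.801
v 3.972 0.86 1.554
v 4.124 2.21 2.593
v 3.841 1.01 1.378
v 3.993 2.36 2.417
v 3.628 1.122 1.265
v 3.779 2.472 2.303
v 3.369 1.175 1.233
v 3.52 2.525 2.272
v 3.109 1.161 1.29
v 3.261 2.511 2.328
v 2.893 1.081 1.424
v 3.045 2.431 2.463
v 2.759 0.951 1.613
v 2.911 2.301 2.652
v 2.73 0.792 1.825
v 2.881 2.142 2.863
v 2.81 0.631 2.021
v 2.962 1.982 3.06
v 2.986 0.498 2.17
v 3.137 1.848 3.208
v 3.227 0.414 2.244
v 3.379 1.764 3.282
v 3.492 0.394 2.231
v 3.644 1.744 3.269
v -1.943 -3.123 -1.777
v -0.924 -2.776 -1.491
v -1.876 -4.384 -0.489
v -0.857 -4.037 -0.203
v -1.742 -3.389 -0.005
v -1.783 -2.61 -0.801
v -1.017 -4.55 -1.179
v -1.058 -3.771 -1.975
v -0.351 -3.658 -1.121
v -0.799 -2.94 -0.396
v -2.001 -4.22 -1.584
v -2.449 -3.502 -0.859
v -1.439 -2.839 -1.747
v -1.361 -4.321 -0.233
v -1.881 -3.94 -0.117
v -1.282 -3.736 0.052
v -1.944 -2.741 -1.342
v -1.345 -2.537 -1.174
v -1.826 -2.897 -0.3
v -1.455 -4.623 -0.806
v -0.856 -4.419 -0.638
v -1.518 -3.424 -2.032
v -0.919 -3.22 -1.863
v -0.974 -4.263 -1.68
v -0.503 -3.154 -1.361
v -0.464 -3.894 -0.604
v -0.558 -4.196 -1.178
v -0.582 -3.738 -1.646
v -0.767 -2.732 -0.935
v -0.728 -3.472 -0.178
v -1.248 -3.092 -0.062
v -1.272 -2.634 -0.53
v -0.43 -3.25 -0.717
v -2.072 -3.688 -1.802
v -2.033 -4.428 -1.045
v -1.528 -4.526 -1.45
v -1.552 -4.068 -1.918
v -2.336 -3.266 -1.376
v -2.297 -4.006 -0.619
v -2.218 -3.422 -0.334
v -2.242 -2.964 -0.802
v -2.37 -3.91 -1.263
f 2 1 5
f 2 5 3
f 3 5 6
f 3 6 4
f 5 1 7
f 5 7 6
f 6 7 8
f 6 8 4
f 7 1 9
f 7 9 8
f 8 9 10
f 8 10 4
f 9 1 11
f 9 11 10
f 10 11 12
f 10 12 4
f 11 1 13
f 11 13 12
f 12 13 14
f 12 14 4
f 13 1 15
f 13 15 14
f 14 15 16
f 14 16 4
f 15 1 17
f 15 17 16
f 16 17 18
f 16 18 4
f 17 1 19
f 17 19 18
f 18 19 20
f 18 20 4
f 19 1 21
f 19 21 20
f 20 21 22
f 20 22 4
f 21 1 23
f 21 23 22
f 22 23 24
f 22 24 4
f 23 1 25
f 23 25 24
f 24 25 26
f 24 26 4
f 25 1 27
f 25 27 26
f 26 27 28
f 26 28 4
f 27 1 29
f 27 29 28
f 28 29 30
f 28 30 4
f 29 1 31
f 29 31 30
f 30 31 32
f 30 32 4
f 31 1 2
f 31 2 32
f 32 2 3
f 32 3 4
f 33 70 49
f 70 44 73
f 49 73 38
f 70 73 49
f 33 49 45
f 49 38 50
f 45 50 34
f 49 50 45
f 33 45 54
f 45 34 55
f 54 55 40
f 45 55 54
f 33 54 66
f 54 40 69
f 66 69 43
f 54 69 66
f 33 66 70
f 66 43 74
f 70 74 44
f 66 74 70
f 34 50 61
f 50 38 64
f 61 64 42
f 50 64 61
f 38 73 51
f 73 44 72
f 51 72 37
f 73 72 51
f 44 74 71
f 74 43 67
f 71 67 35
f 74 67 71
f 43 69 68
f 69 40 56
f 68 56 39
f 69 56 68
f 40 55 60
f 55 34 57
f 60 57 41
f 55 57 60
f 36 62 48
f 62 42 63
f 48 63 37
f 62 63 48
f 36 48 46
f 48 37 47
f 46 47 35
f 48 47 46
f 36 46 53
f 46 35 52
f 53 52 39
f 46 52 53
f 36 53 58
f 53 39 59
f 58 59 41
f 53 59 58
f 36 58 62
f 58 41 65
f 62 65 42
f 58 65 62
f 37 63 51
f 63 42 64
f 51 64 38
f 63 64 51
f 35 47 71
f 47 37 72
f 71 72 44
f 47 72 71
f 39 52 68
f 52 35 67
f 68 67 43
f 52 67 68
f 41 59 60
f 59 39 56
f 60 56 40
f 59 56 60
f 42 65 61
f 65 41 57
f 61 57 34
f 65 57 61



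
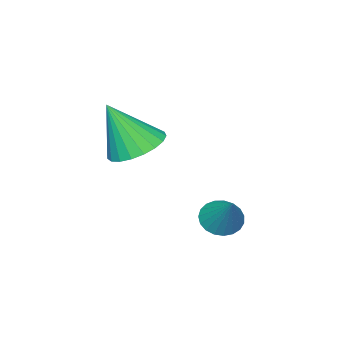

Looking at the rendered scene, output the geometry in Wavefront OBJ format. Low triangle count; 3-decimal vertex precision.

v -3.684 -0.26 -4.136
v -3.413 0.021 -4.494
v -3.216 0.4 -3.264
v -3.602 0.134 -4.48
v -3.804 0.18 -4.405
v -3.986 0.149 -4.285
v -4.115 0.048 -4.138
v -4.17 -0.107 -3.991
v -4.141 -0.288 -3.869
v -4.033 -0.465 -3.793
v -3.865 -0.606 -3.777
v -3.665 -0.687 -3.822
v -3.469 -0.695 -3.922
v -3.31 -0.627 -4.059
v -3.215 -0.496 -4.209
v -3.202 -0.325 -4.346
v -3.272 -0.142 -4.447
v -3.576 -2.684 -2.567
v -2.928 -2.271 -2.613
v -3.144 -3.216 -1.233
v -3.127 -2.067 -2.467
v -3.403 -1.969 -2.338
v -3.71 -1.996 -2.249
v -3.993 -2.141 -2.216
v -4.204 -2.38 -2.242
v -4.307 -2.671 -2.325
v -4.283 -2.965 -2.45
v -4.137 -3.211 -2.595
v -3.894 -3.365 -2.735
v -3.596 -3.401 -2.847
v -3.295 -3.314 -2.909
v -3.042 -3.117 -2.913
v -2.881 -2.846 -2.857
v -2.841 -2.547 -2.751
f 2 1 4
f 2 4 3
f 4 1 5
f 4 5 3
f 5 1 6
f 5 6 3
f 6 1 7
f 6 7 3
f 7 1 8
f 7 8 3
f 8 1 9
f 8 9 3
f 9 1 10
f 9 10 3
f 10 1 11
f 10 11 3
f 11 1 12
f 11 12 3
f 12 1 13
f 12 13 3
f 13 1 14
f 13 14 3
f 14 1 15
f 14 15 3
f 15 1 16
f 15 16 3
f 16 1 17
f 16 17 3
f 17 1 2
f 17 2 3
f 19 18 21
f 19 21 20
f 21 18 22
f 21 22 20
f 22 18 23
f 22 23 20
f 23 18 24
f 23 24 20
f 24 18 25
f 24 25 20
f 25 18 26
f 25 26 20
f 26 18 27
f 26 27 20
f 27 18 28
f 27 28 20
f 28 18 29
f 28 29 20
f 29 18 30
f 29 30 20
f 30 18 31
f 30 31 20
f 31 18 32
f 31 32 20
f 32 18 33
f 32 33 20
f 33 18 34
f 33 34 20
f 34 18 19
f 34 19 20



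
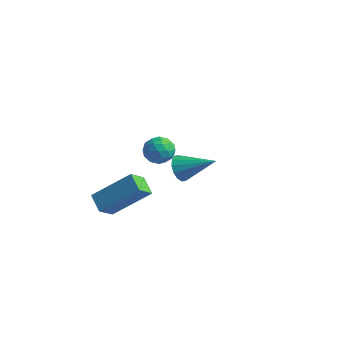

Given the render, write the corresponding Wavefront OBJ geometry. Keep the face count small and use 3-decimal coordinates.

v 2.564 -3.461 0.762
v 2.779 -3.216 0.2
v 3.936 -2.979 1.498
v 2.612 -2.964 0.346
v 2.432 -2.845 0.604
v 2.287 -2.891 0.905
v 2.216 -3.09 1.167
v 2.239 -3.389 1.32
v 2.349 -3.707 1.324
v 2.516 -3.959 1.178
v 2.696 -4.078 0.92
v 2.841 -4.032 0.62
v 2.912 -3.833 0.358
v 2.889 -3.534 0.204
v -1.771 -2.315 -4.768
v -1.835 -3.118 -4.094
v -2.519 -1.894 -4.338
v -2.583 -2.697 -3.664
v -0.437 -1.303 -3.436
v -0.501 -2.106 -2.762
v -1.185 -0.882 -3.006
v -1.249 -1.685 -2.332
v -2.487 2.391 -3.292
v -1.838 2.179 -2.942
v -2.742 1.201 -3.538
v -2.093 0.989 -3.188
v -2.674 1.277 -2.777
v -2.517 2.012 -2.625
v -2.063 1.368 -3.855
v -1.906 2.103 -3.703
v -1.576 1.547 -3.289
v -1.953 1.491 -2.624
v -2.627 1.889 -3.856
v -3.004 1.833 -3.191
v -2.14 2.39 -3.096
v -2.44 0.99 -3.384
v -2.782 1.159 -3.143
v -2.4 1.035 -2.937
v -2.539 2.291 -2.91
v -2.157 2.167 -2.704
v -2.649 1.636 -2.607
v -2.423 1.213 -3.776
v -2.041 1.089 -3.57
v -2.18 2.345 -3.543
v -1.798 2.221 -3.337
v -1.931 1.744 -3.873
v -1.604 1.894 -3.094
v -1.754 1.194 -3.238
v -1.737 1.416 -3.63
v -1.644 1.849 -3.541
v -1.826 1.86 -2.703
v -1.976 1.161 -2.847
v -2.318 1.33 -2.606
v -2.225 1.762 -2.516
v -1.672 1.489 -2.907
v -2.604 2.219 -3.633
v -2.754 1.52 -3.777
v -2.355 1.618 -3.964
v -2.262 2.05 -3.874
v -2.826 2.186 -3.242
v -2.976 1.486 -3.386
v -2.936 1.531 -2.939
v -2.843 1.964 -2.85
v -2.908 1.891 -3.573
f 2 1 4
f 2 4 3
f 4 1 5
f 4 5 3
f 5 1 6
f 5 6 3
f 6 1 7
f 6 7 3
f 7 1 8
f 7 8 3
f 8 1 9
f 8 9 3
f 9 1 10
f 9 10 3
f 10 1 11
f 10 11 3
f 11 1 12
f 11 12 3
f 12 1 13
f 12 13 3
f 13 1 14
f 13 14 3
f 14 1 2
f 14 2 3
f 16 18 15
f 19 16 15
f 15 18 17
f 17 19 15
f 16 22 18
f 20 16 19
f 20 22 16
f 18 22 17
f 21 19 17
f 17 22 21
f 21 20 19
f 22 20 21
f 23 60 39
f 60 34 63
f 39 63 28
f 60 63 39
f 23 39 35
f 39 28 40
f 35 40 24
f 39 40 35
f 23 35 44
f 35 24 45
f 44 45 30
f 35 45 44
f 23 44 56
f 44 30 59
f 56 59 33
f 44 59 56
f 23 56 60
f 56 33 64
f 60 64 34
f 56 64 60
f 24 40 51
f 40 28 54
f 51 54 32
f 40 54 51
f 28 63 41
f 63 34 62
f 41 62 27
f 63 62 41
f 34 64 61
f 64 33 57
f 61 57 25
f 64 57 61
f 33 59 58
f 59 30 46
f 58 46 29
f 59 46 58
f 30 45 50
f 45 24 47
f 50 47 31
f 45 47 50
f 26 52 38
f 52 32 53
f 38 53 27
f 52 53 38
f 26 38 36
f 38 27 37
f 36 37 25
f 38 37 36
f 26 36 43
f 36 25 42
f 43 42 29
f 36 42 43
f 26 43 48
f 43 29 49
f 48 49 31
f 43 49 48
f 26 48 52
f 48 31 55
f 52 55 32
f 48 55 52
f 27 53 41
f 53 32 54
f 41 54 28
f 53 54 41
f 25 37 61
f 37 27 62
f 61 62 34
f 37 62 61
f 29 42 58
f 42 25 57
f 58 57 33
f 42 57 58
f 31 49 50
f 49 29 46
f 50 46 30
f 49 46 50
f 32 55 51
f 55 31 47
f 51 47 24
f 55 47 51

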